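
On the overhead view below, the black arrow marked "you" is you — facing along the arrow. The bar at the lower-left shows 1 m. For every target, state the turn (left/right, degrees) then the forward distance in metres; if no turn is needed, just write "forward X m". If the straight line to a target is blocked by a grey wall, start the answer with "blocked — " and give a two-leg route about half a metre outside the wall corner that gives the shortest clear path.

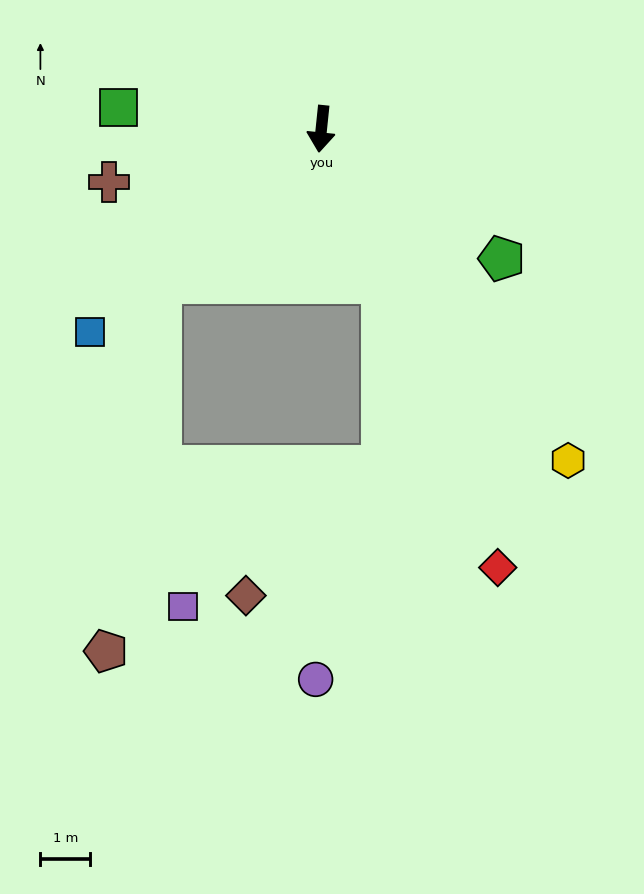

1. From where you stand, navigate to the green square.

turn right 90°, forward 4.1 m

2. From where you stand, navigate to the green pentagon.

turn left 60°, forward 4.5 m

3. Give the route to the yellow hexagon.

turn left 43°, forward 8.3 m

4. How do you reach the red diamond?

turn left 28°, forward 9.5 m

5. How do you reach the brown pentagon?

blocked — turn right 40°, forward 4.5 m, then turn left 38°, forward 7.5 m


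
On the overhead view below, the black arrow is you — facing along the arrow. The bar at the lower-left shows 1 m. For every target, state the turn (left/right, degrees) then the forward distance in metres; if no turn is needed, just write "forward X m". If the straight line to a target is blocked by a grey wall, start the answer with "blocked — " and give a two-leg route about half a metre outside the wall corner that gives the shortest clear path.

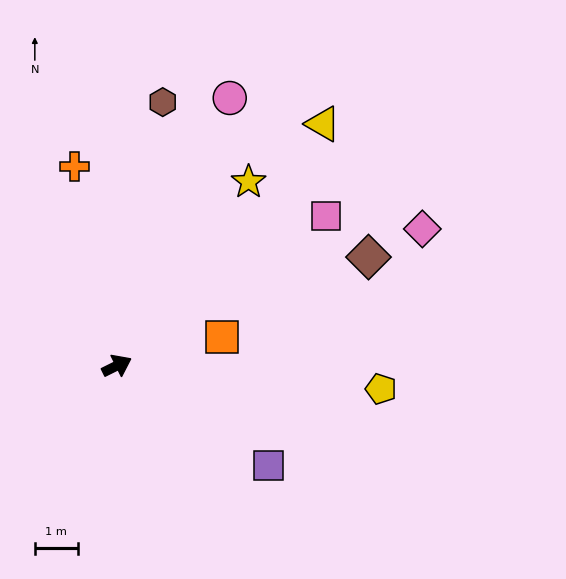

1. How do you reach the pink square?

turn left 9°, forward 6.0 m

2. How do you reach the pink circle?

turn left 41°, forward 6.8 m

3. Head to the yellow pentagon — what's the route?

turn right 31°, forward 6.2 m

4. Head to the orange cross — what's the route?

turn left 76°, forward 4.7 m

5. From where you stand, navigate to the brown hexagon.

turn left 54°, forward 6.2 m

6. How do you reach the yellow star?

turn left 28°, forward 5.3 m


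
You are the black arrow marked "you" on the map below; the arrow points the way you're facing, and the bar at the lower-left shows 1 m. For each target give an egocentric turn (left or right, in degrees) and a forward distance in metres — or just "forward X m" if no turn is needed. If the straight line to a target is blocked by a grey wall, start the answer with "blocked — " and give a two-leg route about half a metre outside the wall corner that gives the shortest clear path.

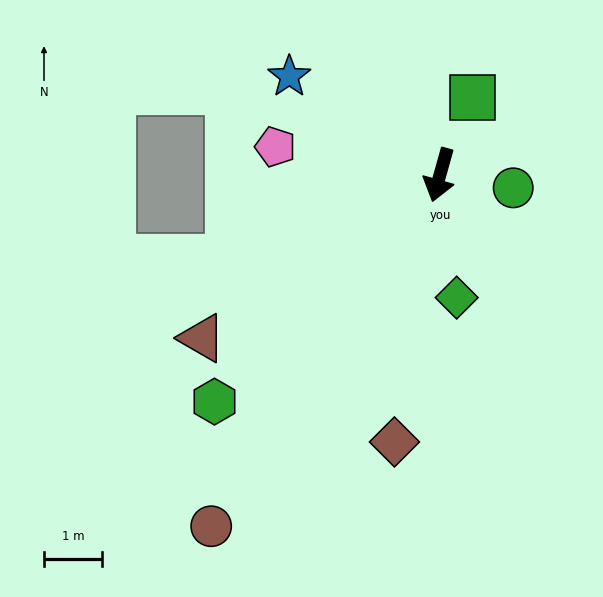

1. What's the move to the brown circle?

turn right 17°, forward 7.2 m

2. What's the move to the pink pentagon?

turn right 84°, forward 2.9 m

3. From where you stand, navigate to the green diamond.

turn left 23°, forward 2.1 m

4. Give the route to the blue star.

turn right 108°, forward 3.1 m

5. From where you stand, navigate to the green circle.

turn left 96°, forward 1.3 m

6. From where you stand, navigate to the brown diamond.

turn left 6°, forward 4.7 m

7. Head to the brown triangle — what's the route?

turn right 40°, forward 5.0 m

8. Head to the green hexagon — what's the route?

turn right 29°, forward 5.5 m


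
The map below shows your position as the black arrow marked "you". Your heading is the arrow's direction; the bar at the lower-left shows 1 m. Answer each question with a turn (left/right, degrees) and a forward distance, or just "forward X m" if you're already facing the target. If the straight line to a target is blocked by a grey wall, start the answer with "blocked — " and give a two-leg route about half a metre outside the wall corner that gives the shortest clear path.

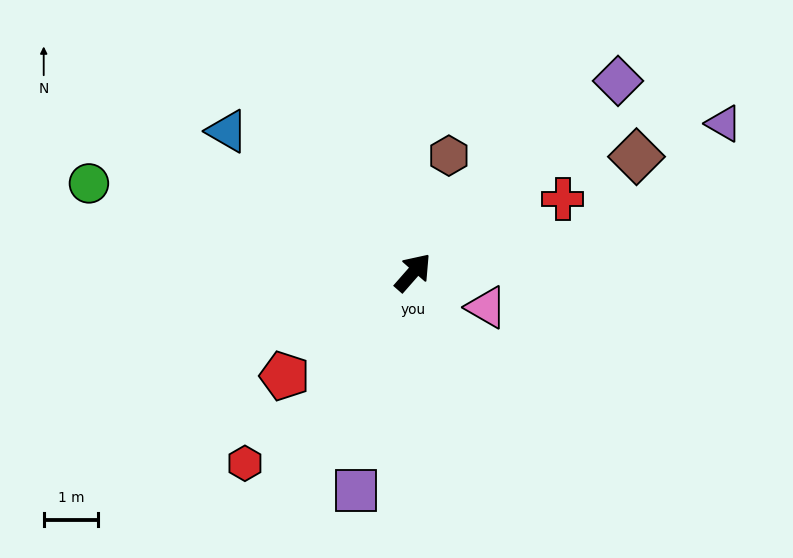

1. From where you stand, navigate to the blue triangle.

turn left 94°, forward 4.3 m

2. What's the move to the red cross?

turn right 23°, forward 3.1 m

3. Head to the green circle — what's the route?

turn left 116°, forward 6.2 m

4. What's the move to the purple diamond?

turn right 6°, forward 5.1 m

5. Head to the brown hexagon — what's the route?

turn left 24°, forward 2.2 m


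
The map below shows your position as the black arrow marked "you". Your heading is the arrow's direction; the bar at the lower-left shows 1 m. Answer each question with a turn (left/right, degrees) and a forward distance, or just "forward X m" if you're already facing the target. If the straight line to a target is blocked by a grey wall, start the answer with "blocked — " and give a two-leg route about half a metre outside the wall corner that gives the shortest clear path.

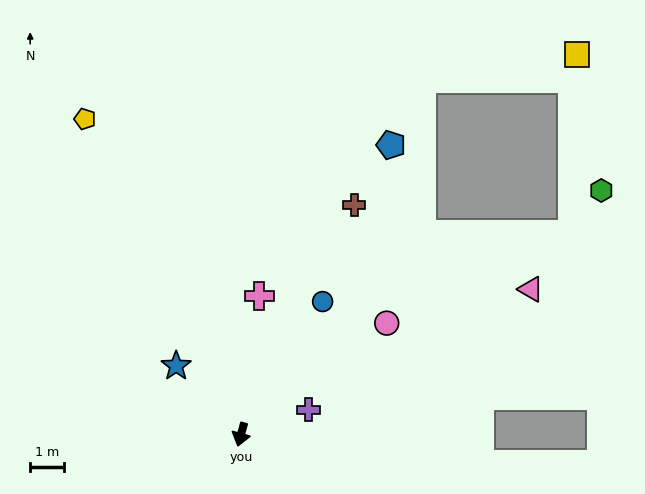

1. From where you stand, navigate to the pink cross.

turn right 172°, forward 4.2 m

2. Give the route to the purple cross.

turn left 125°, forward 2.1 m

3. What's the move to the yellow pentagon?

turn right 138°, forward 10.5 m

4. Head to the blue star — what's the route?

turn right 121°, forward 2.8 m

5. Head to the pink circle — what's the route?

turn left 143°, forward 5.5 m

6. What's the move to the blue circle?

turn left 164°, forward 4.7 m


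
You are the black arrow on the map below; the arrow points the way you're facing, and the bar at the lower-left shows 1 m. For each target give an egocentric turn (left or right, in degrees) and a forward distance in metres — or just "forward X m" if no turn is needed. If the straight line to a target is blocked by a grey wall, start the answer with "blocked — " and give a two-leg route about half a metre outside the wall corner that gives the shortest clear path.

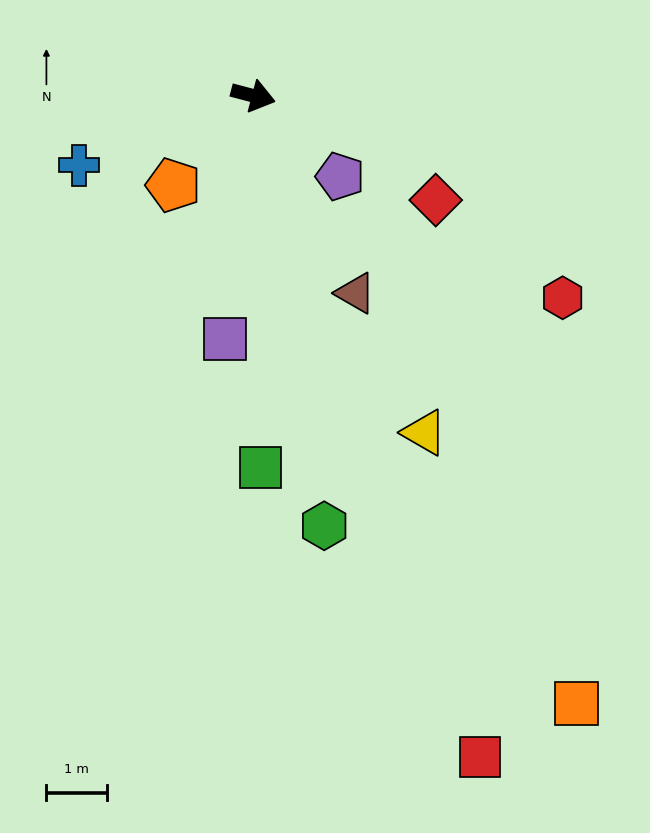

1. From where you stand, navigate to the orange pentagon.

turn right 117°, forward 2.0 m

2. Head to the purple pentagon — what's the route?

turn right 28°, forward 2.0 m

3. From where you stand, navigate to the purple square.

turn right 82°, forward 4.1 m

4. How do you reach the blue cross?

turn right 143°, forward 3.1 m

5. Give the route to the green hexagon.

turn right 66°, forward 7.2 m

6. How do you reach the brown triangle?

turn right 48°, forward 3.7 m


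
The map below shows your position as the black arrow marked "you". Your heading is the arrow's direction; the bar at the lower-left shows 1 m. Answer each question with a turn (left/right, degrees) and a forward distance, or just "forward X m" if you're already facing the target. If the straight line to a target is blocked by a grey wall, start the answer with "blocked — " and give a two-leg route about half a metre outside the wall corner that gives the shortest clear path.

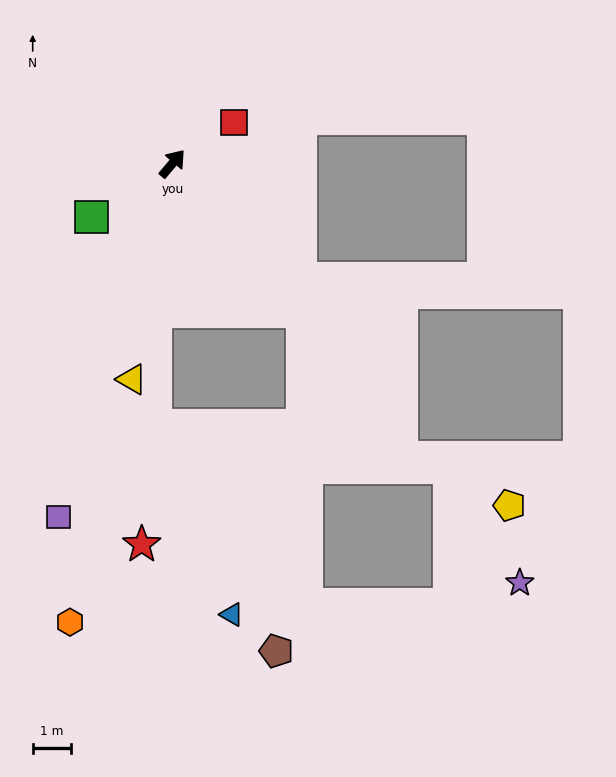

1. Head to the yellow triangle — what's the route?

turn right 150°, forward 5.7 m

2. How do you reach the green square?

turn left 164°, forward 2.5 m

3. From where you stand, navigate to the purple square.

turn right 158°, forward 9.7 m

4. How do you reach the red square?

turn right 16°, forward 1.9 m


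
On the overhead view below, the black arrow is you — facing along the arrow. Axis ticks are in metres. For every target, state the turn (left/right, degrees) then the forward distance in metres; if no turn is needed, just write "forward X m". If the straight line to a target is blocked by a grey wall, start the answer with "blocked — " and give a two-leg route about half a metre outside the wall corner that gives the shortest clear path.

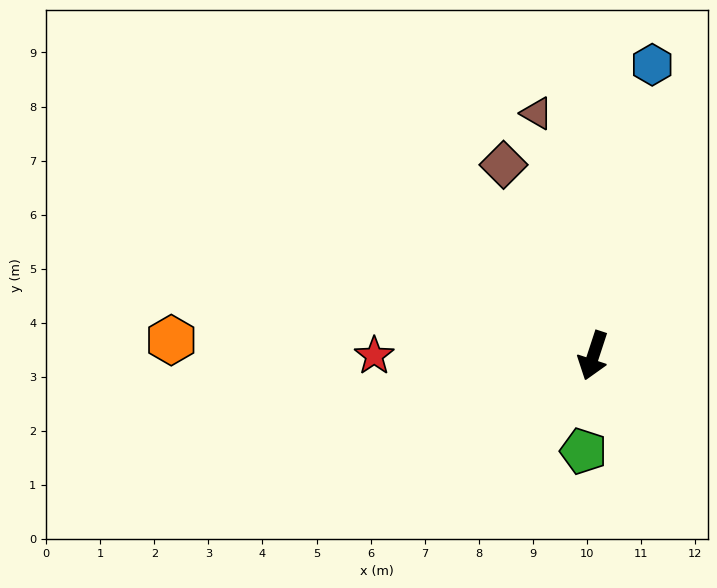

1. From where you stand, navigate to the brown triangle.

turn right 149°, forward 4.6 m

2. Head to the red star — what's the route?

turn right 72°, forward 4.1 m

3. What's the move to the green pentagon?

turn left 12°, forward 1.8 m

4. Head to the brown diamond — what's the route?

turn right 137°, forward 3.9 m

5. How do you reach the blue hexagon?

turn right 173°, forward 5.5 m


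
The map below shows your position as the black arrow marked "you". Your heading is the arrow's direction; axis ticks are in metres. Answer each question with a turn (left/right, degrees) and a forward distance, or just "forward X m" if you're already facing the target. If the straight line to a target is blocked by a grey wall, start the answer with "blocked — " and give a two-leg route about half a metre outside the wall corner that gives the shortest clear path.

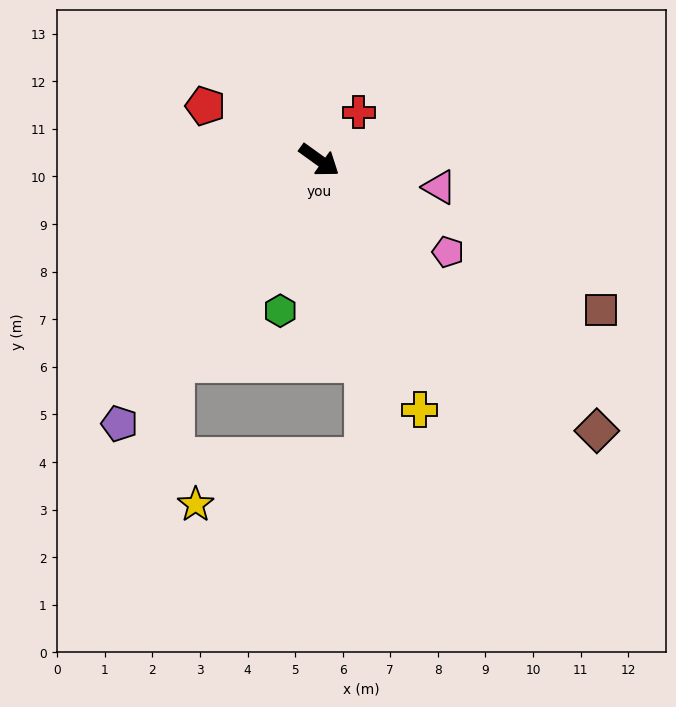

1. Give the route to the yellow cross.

turn right 32°, forward 5.6 m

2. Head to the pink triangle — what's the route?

turn left 23°, forward 2.6 m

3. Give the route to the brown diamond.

turn right 8°, forward 8.1 m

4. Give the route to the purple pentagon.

turn right 91°, forward 6.9 m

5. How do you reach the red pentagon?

turn right 170°, forward 2.7 m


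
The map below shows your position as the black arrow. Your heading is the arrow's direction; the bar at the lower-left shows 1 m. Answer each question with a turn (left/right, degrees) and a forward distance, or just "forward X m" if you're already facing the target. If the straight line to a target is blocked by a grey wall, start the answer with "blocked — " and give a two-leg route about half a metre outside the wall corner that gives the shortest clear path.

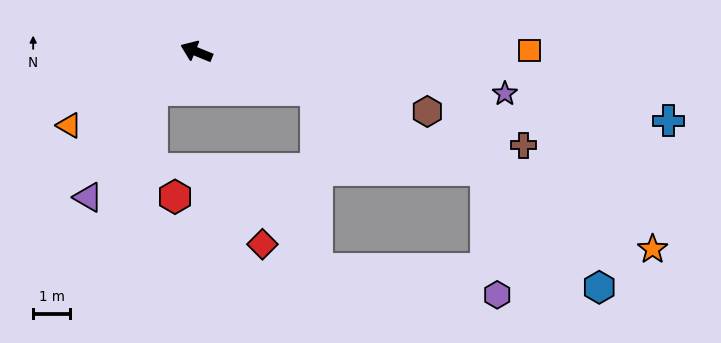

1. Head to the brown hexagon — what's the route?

turn right 172°, forward 6.4 m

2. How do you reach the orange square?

turn right 158°, forward 9.0 m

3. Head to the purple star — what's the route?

turn right 166°, forward 8.4 m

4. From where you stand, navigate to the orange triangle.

turn left 52°, forward 4.0 m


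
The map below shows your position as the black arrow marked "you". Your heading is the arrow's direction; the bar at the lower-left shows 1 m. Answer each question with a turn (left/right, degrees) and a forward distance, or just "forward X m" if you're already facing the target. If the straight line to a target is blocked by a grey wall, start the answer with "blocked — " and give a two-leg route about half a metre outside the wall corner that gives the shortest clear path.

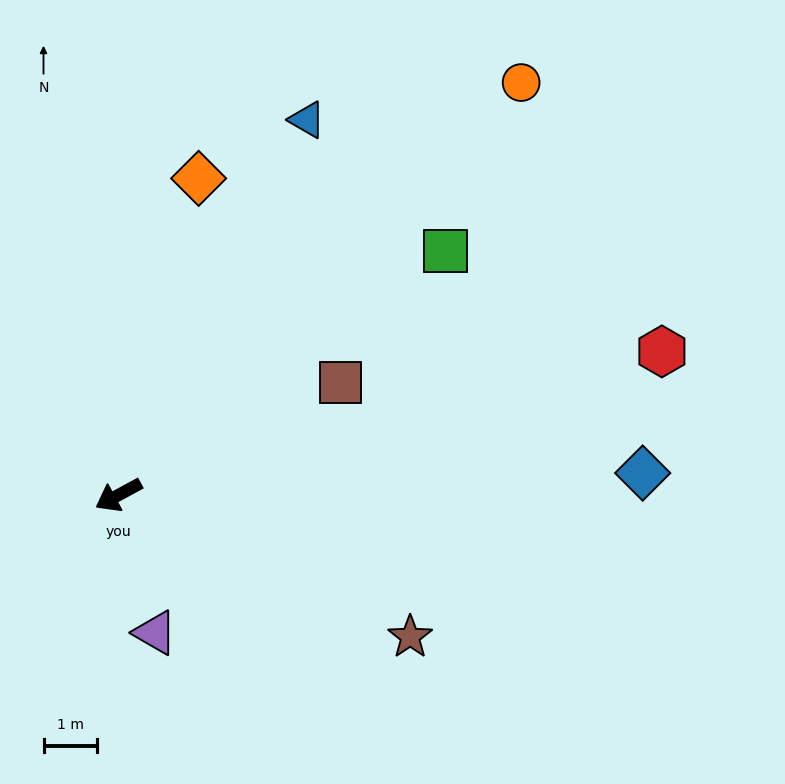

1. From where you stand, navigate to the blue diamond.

turn left 154°, forward 9.7 m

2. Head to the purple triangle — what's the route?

turn left 76°, forward 2.6 m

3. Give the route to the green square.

turn right 172°, forward 7.6 m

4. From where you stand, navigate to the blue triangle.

turn right 145°, forward 7.8 m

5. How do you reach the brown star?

turn left 126°, forward 6.0 m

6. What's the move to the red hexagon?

turn left 166°, forward 10.4 m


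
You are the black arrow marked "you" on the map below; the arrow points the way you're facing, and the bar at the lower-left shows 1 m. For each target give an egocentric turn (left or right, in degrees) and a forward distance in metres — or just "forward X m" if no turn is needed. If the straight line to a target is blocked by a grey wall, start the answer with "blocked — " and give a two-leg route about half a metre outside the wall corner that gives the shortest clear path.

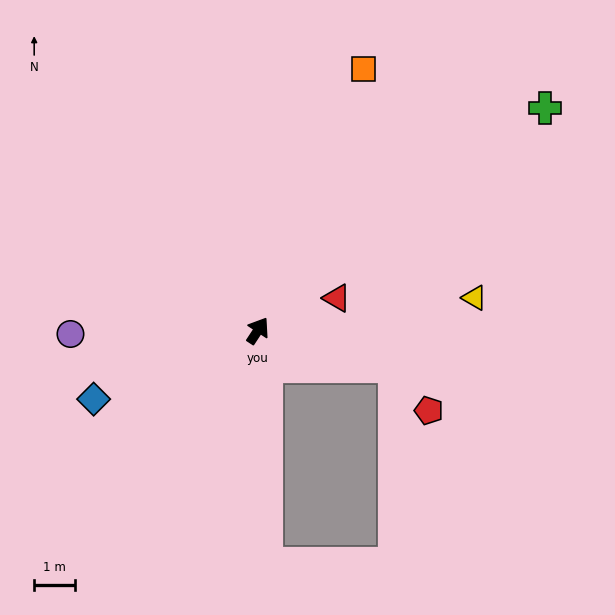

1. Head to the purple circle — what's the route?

turn left 124°, forward 4.6 m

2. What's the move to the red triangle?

turn right 34°, forward 2.1 m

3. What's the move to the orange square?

turn left 11°, forward 6.9 m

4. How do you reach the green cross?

turn right 19°, forward 8.8 m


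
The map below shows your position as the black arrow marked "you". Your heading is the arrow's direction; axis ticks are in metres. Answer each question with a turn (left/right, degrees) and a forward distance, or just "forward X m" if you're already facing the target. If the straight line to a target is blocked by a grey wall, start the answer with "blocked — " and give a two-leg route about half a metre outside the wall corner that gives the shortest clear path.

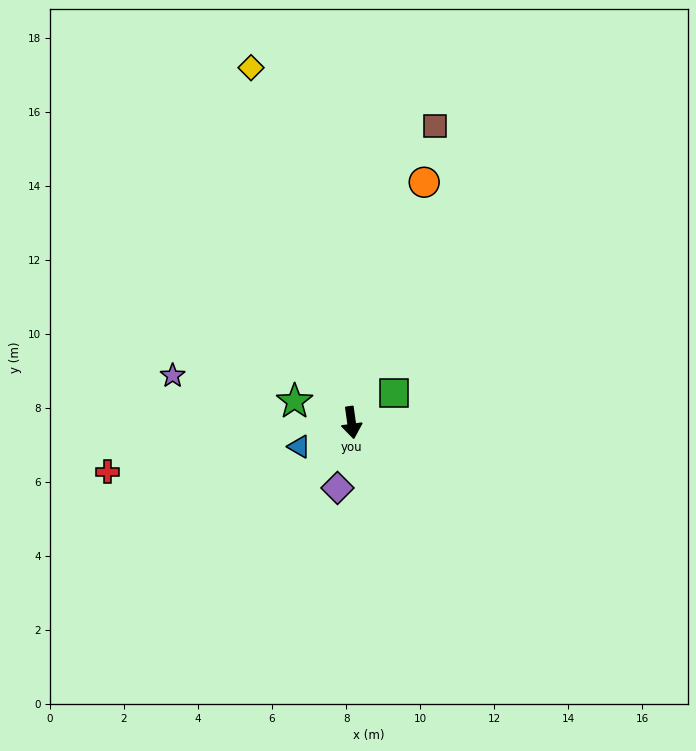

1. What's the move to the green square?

turn left 117°, forward 1.4 m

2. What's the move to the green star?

turn right 118°, forward 1.6 m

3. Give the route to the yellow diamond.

turn right 172°, forward 10.0 m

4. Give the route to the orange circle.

turn left 155°, forward 6.8 m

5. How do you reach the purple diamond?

turn right 20°, forward 1.8 m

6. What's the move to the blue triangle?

turn right 73°, forward 1.6 m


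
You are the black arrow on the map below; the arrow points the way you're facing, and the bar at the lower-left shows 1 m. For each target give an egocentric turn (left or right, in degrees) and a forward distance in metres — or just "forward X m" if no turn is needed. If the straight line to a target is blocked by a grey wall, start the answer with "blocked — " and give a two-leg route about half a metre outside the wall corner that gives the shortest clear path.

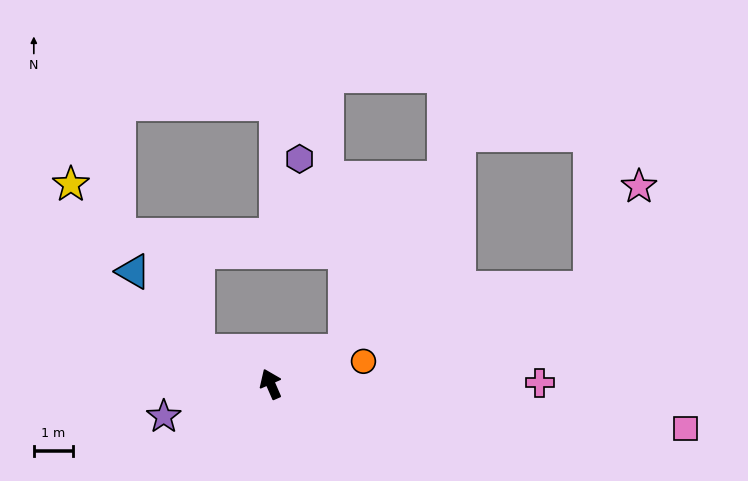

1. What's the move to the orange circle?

turn right 100°, forward 2.4 m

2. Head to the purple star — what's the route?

turn left 83°, forward 2.8 m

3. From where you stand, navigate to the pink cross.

turn right 113°, forward 6.8 m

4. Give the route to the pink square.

turn right 120°, forward 10.6 m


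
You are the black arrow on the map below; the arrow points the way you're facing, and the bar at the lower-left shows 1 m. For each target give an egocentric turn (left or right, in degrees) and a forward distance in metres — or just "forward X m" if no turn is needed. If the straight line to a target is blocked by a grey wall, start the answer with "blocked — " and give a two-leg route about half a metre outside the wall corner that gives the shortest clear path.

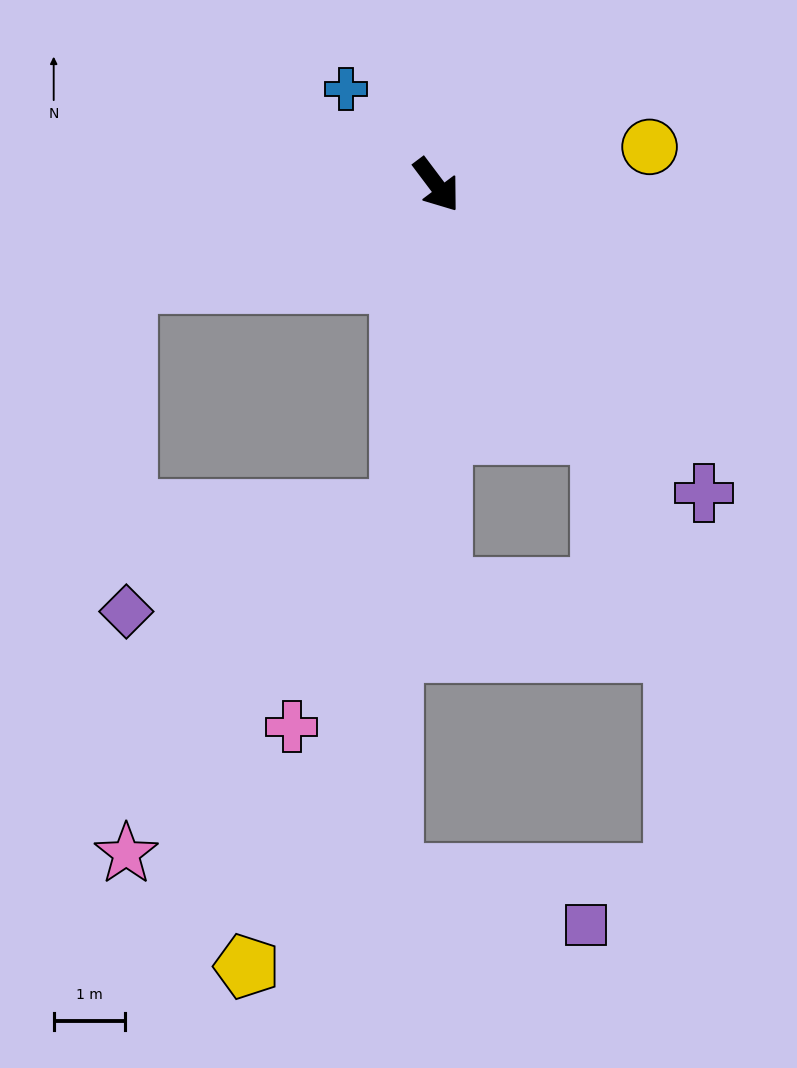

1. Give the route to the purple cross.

turn left 4°, forward 5.8 m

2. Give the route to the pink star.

blocked — turn right 43°, forward 4.6 m, then turn right 32°, forward 6.2 m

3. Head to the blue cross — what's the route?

turn right 174°, forward 1.9 m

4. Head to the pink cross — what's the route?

blocked — turn right 43°, forward 4.6 m, then turn right 20°, forward 3.4 m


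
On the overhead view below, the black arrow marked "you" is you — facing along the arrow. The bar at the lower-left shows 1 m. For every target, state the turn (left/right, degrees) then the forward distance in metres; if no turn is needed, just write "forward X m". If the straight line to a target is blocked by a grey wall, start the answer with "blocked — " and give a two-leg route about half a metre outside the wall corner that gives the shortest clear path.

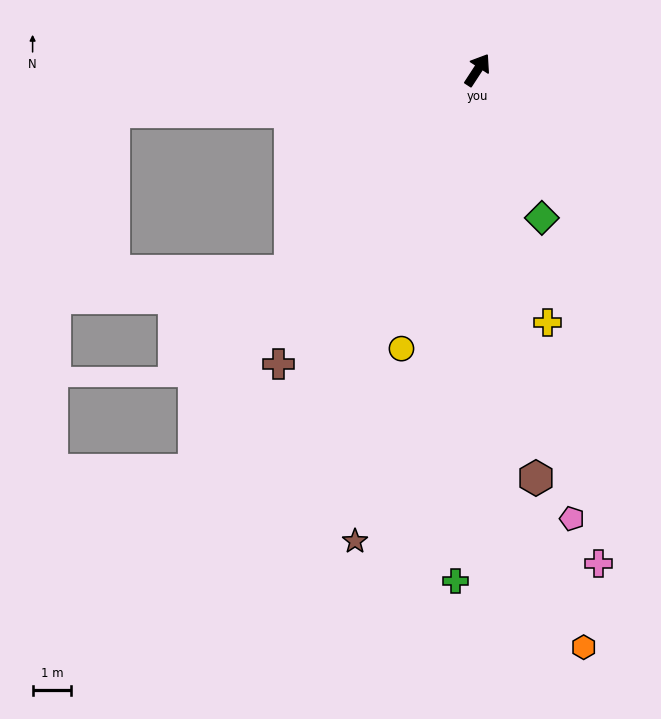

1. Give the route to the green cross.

turn right 149°, forward 13.2 m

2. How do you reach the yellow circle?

turn right 162°, forward 7.4 m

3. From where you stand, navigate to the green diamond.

turn right 123°, forward 4.1 m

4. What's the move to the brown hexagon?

turn right 139°, forward 10.6 m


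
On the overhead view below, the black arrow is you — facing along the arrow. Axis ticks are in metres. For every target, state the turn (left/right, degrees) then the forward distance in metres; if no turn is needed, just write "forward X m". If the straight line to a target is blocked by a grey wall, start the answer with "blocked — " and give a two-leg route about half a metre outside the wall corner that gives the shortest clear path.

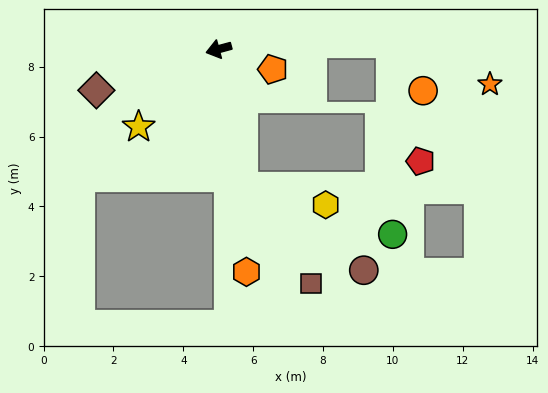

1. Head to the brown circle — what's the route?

blocked — turn left 85°, forward 4.0 m, then turn left 45°, forward 4.2 m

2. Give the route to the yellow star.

turn left 29°, forward 3.2 m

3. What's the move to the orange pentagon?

turn left 144°, forward 1.7 m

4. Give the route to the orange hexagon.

turn left 82°, forward 6.4 m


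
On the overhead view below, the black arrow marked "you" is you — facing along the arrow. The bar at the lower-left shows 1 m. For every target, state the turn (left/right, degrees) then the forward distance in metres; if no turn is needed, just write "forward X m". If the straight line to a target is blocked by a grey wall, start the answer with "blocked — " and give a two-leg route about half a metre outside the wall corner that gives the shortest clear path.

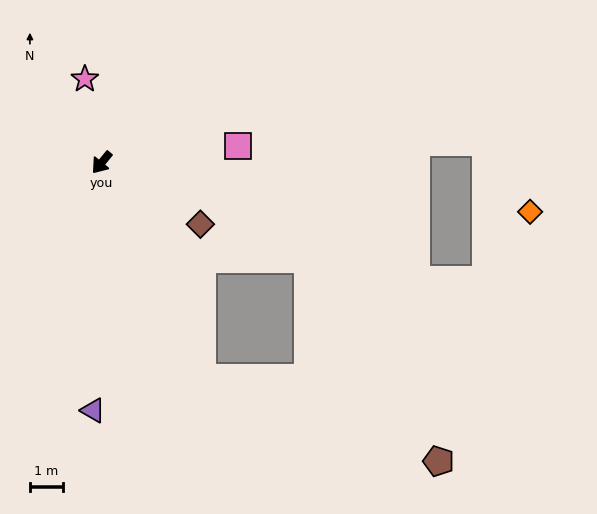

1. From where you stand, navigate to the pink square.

turn left 136°, forward 4.2 m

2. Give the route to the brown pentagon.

blocked — turn left 64°, forward 7.2 m, then turn left 46°, forward 7.6 m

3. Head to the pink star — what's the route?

turn right 129°, forward 2.6 m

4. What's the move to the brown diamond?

turn left 97°, forward 3.5 m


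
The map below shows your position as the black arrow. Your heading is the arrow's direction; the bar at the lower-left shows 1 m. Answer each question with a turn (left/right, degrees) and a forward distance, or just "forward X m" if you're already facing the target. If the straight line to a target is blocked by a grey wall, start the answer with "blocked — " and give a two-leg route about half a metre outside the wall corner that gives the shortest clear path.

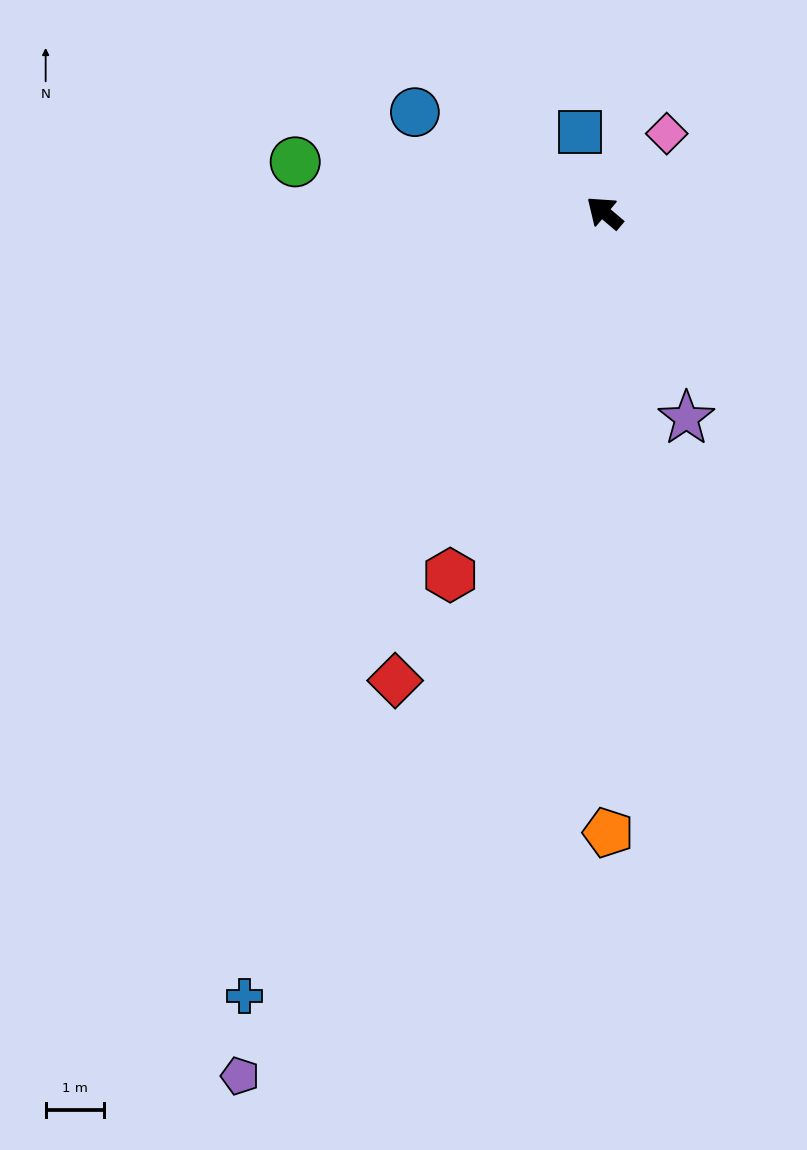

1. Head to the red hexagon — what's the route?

turn left 107°, forward 6.8 m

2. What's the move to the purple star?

turn left 152°, forward 3.8 m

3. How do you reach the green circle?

turn left 31°, forward 5.4 m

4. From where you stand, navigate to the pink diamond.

turn right 88°, forward 1.7 m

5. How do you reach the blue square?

turn right 33°, forward 1.4 m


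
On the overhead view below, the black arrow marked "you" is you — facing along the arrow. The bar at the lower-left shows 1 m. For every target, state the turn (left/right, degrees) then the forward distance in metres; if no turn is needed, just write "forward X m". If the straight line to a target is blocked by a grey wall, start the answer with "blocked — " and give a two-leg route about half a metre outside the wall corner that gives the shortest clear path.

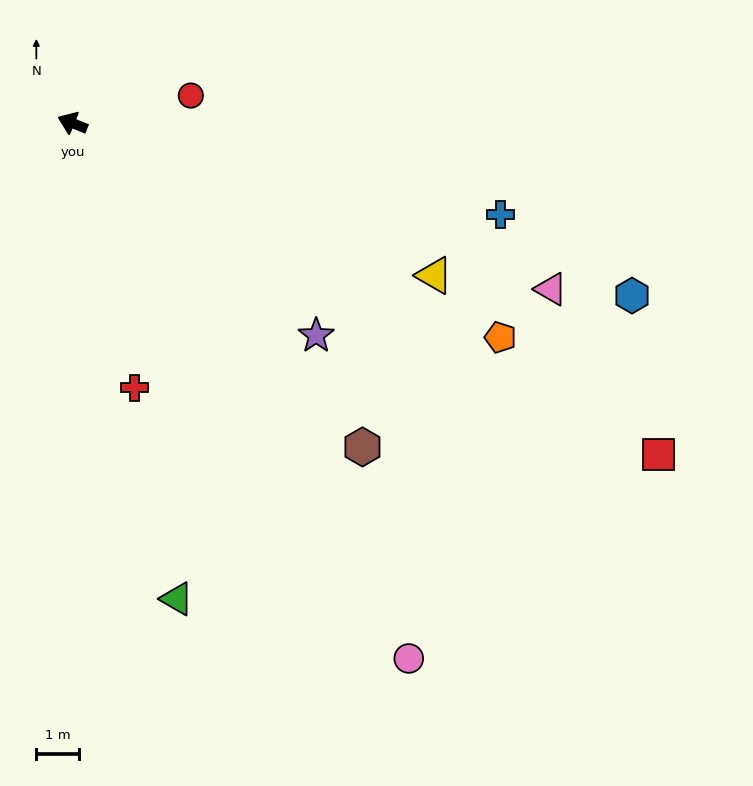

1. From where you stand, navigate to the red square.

turn left 173°, forward 15.7 m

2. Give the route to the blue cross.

turn right 170°, forward 10.2 m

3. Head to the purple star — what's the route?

turn left 161°, forward 7.5 m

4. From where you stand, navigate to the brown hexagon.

turn left 154°, forward 10.1 m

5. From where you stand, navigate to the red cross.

turn left 125°, forward 6.3 m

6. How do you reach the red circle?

turn right 145°, forward 2.8 m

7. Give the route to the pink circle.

turn left 144°, forward 14.7 m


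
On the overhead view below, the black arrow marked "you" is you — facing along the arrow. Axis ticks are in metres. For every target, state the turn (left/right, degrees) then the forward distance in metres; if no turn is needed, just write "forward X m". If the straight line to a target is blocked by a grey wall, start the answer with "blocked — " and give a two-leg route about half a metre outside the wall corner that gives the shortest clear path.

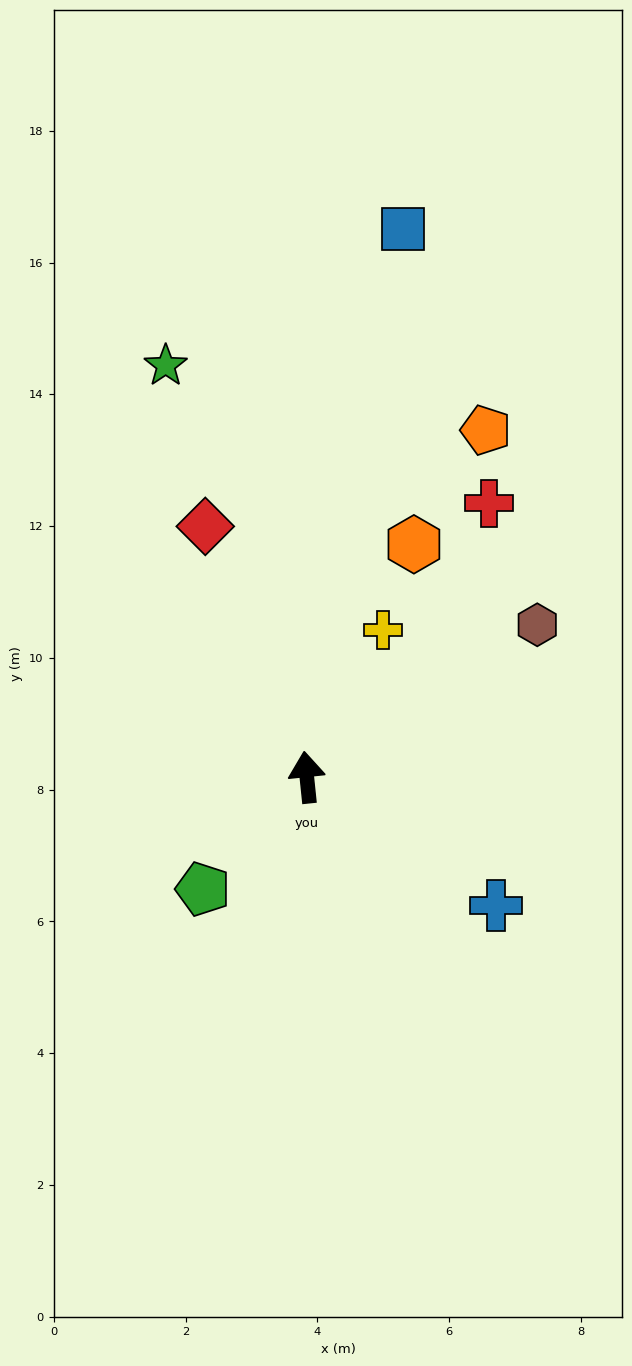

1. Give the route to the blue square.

turn right 16°, forward 8.4 m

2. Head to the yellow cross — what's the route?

turn right 33°, forward 2.5 m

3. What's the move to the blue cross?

turn right 130°, forward 3.5 m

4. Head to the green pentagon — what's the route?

turn left 131°, forward 2.3 m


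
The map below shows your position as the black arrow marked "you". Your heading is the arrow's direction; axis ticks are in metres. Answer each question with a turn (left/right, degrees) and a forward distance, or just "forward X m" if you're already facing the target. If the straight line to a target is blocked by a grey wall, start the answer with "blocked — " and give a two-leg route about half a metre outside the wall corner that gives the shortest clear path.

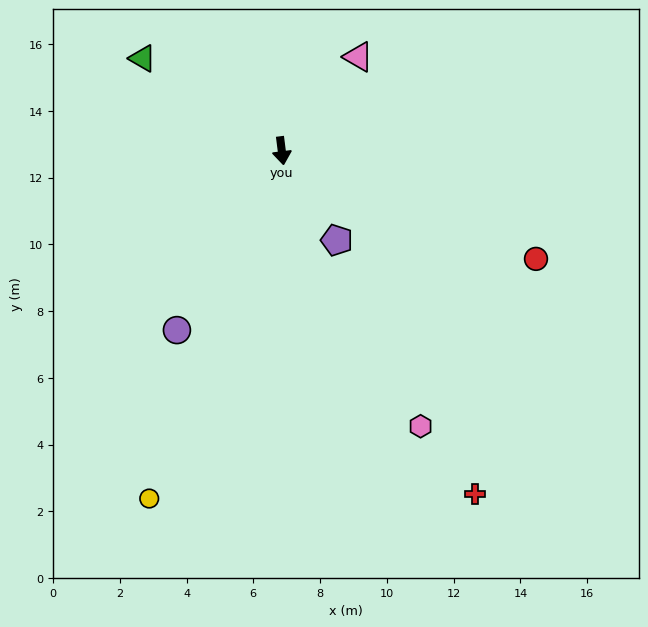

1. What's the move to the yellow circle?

turn right 28°, forward 11.1 m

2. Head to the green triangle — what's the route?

turn right 131°, forward 5.0 m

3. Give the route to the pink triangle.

turn left 134°, forward 3.6 m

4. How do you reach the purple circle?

turn right 37°, forward 6.2 m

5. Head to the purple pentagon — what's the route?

turn left 24°, forward 3.1 m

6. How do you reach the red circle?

turn left 60°, forward 8.3 m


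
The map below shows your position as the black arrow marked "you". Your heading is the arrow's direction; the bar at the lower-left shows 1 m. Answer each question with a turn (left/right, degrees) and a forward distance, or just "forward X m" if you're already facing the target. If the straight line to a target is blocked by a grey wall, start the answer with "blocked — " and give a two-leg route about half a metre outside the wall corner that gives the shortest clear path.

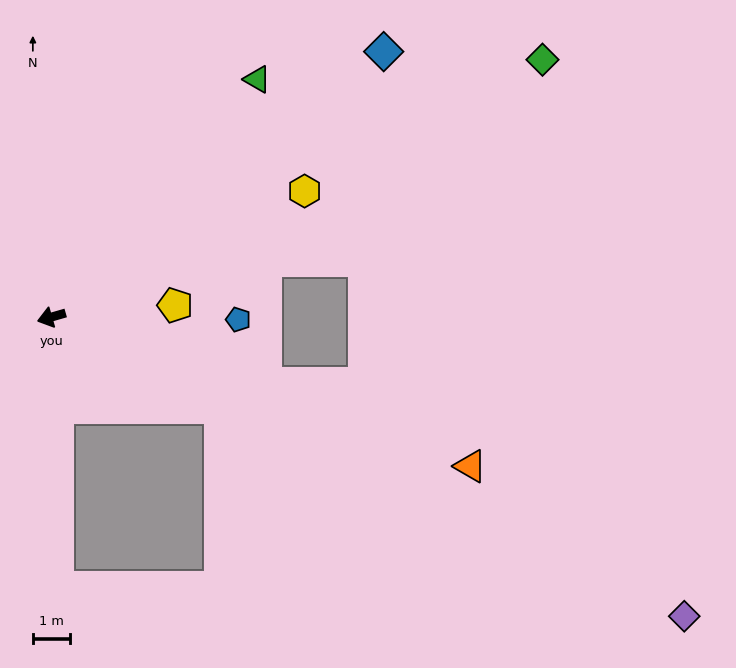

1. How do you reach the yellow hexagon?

turn right 170°, forward 7.5 m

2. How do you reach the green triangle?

turn right 147°, forward 8.4 m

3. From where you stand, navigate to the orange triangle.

turn left 144°, forward 11.8 m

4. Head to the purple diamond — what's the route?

turn left 139°, forward 18.6 m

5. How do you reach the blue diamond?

turn right 157°, forward 11.3 m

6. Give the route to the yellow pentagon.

turn left 169°, forward 3.3 m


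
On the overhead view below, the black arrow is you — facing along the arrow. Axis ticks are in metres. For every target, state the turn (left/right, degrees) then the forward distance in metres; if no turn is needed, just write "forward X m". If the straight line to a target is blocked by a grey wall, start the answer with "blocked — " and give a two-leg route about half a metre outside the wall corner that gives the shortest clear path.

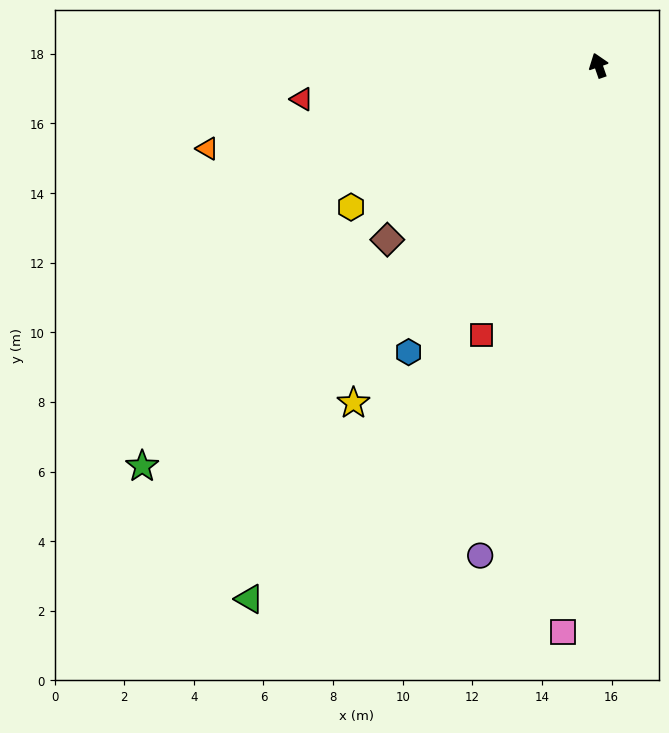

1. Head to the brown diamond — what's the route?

turn left 110°, forward 7.9 m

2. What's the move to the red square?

turn left 137°, forward 8.4 m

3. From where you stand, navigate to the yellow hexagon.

turn left 101°, forward 8.2 m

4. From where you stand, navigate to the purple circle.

turn left 147°, forward 14.5 m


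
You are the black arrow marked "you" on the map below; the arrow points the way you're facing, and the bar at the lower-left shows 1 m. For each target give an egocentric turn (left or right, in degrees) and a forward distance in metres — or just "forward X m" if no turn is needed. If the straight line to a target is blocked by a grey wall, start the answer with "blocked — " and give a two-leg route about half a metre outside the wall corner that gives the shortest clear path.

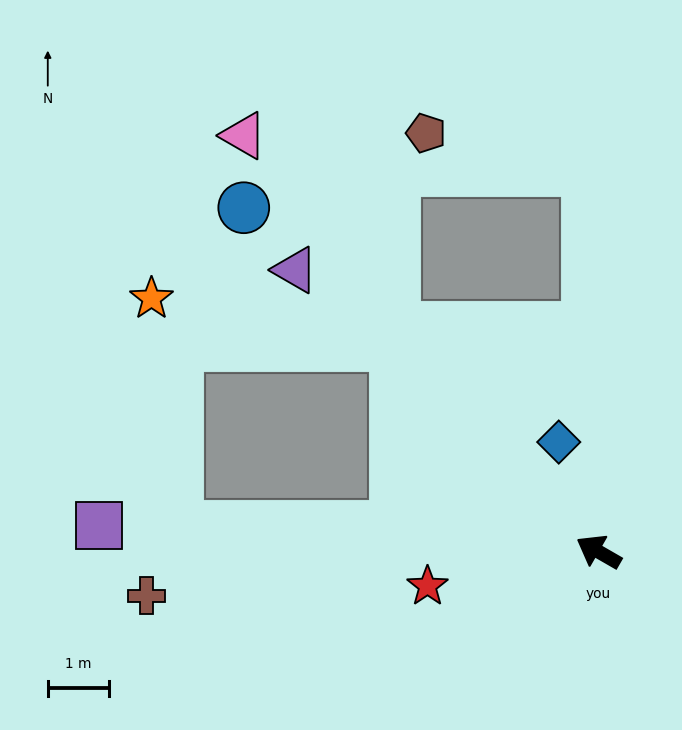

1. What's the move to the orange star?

blocked — turn right 16°, forward 4.7 m, then turn left 35°, forward 4.0 m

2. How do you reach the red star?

turn left 41°, forward 2.8 m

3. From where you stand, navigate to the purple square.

turn left 27°, forward 8.1 m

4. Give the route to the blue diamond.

turn right 40°, forward 1.9 m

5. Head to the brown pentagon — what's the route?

blocked — turn right 58°, forward 6.2 m, then turn left 75°, forward 2.7 m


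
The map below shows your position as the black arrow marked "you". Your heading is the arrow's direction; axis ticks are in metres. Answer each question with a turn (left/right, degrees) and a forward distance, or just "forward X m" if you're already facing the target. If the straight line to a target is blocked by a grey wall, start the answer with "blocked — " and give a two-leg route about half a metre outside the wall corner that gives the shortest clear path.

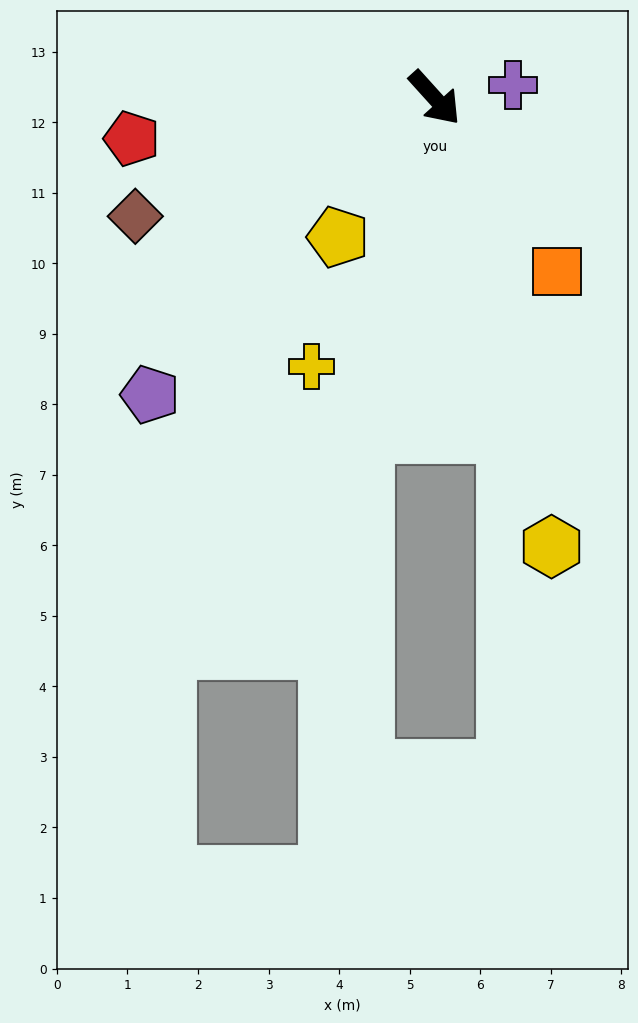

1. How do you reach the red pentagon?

turn right 124°, forward 4.3 m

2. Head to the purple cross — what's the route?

turn left 57°, forward 1.1 m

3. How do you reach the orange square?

turn right 7°, forward 3.0 m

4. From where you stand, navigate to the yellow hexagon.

turn right 28°, forward 6.6 m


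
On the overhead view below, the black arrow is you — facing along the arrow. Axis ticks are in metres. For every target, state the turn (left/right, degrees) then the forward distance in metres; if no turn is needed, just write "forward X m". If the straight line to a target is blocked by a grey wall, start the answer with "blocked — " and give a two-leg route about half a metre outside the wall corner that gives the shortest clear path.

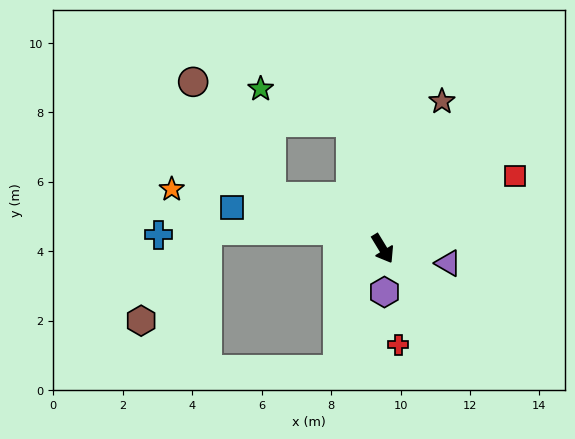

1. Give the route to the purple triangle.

turn left 46°, forward 1.9 m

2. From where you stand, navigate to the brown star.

turn left 127°, forward 4.6 m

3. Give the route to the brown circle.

blocked — turn right 146°, forward 3.5 m, then turn right 31°, forward 4.0 m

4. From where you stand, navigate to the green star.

blocked — turn left 163°, forward 3.8 m, then turn left 56°, forward 2.8 m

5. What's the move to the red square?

turn left 87°, forward 4.3 m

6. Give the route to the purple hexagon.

turn right 29°, forward 1.3 m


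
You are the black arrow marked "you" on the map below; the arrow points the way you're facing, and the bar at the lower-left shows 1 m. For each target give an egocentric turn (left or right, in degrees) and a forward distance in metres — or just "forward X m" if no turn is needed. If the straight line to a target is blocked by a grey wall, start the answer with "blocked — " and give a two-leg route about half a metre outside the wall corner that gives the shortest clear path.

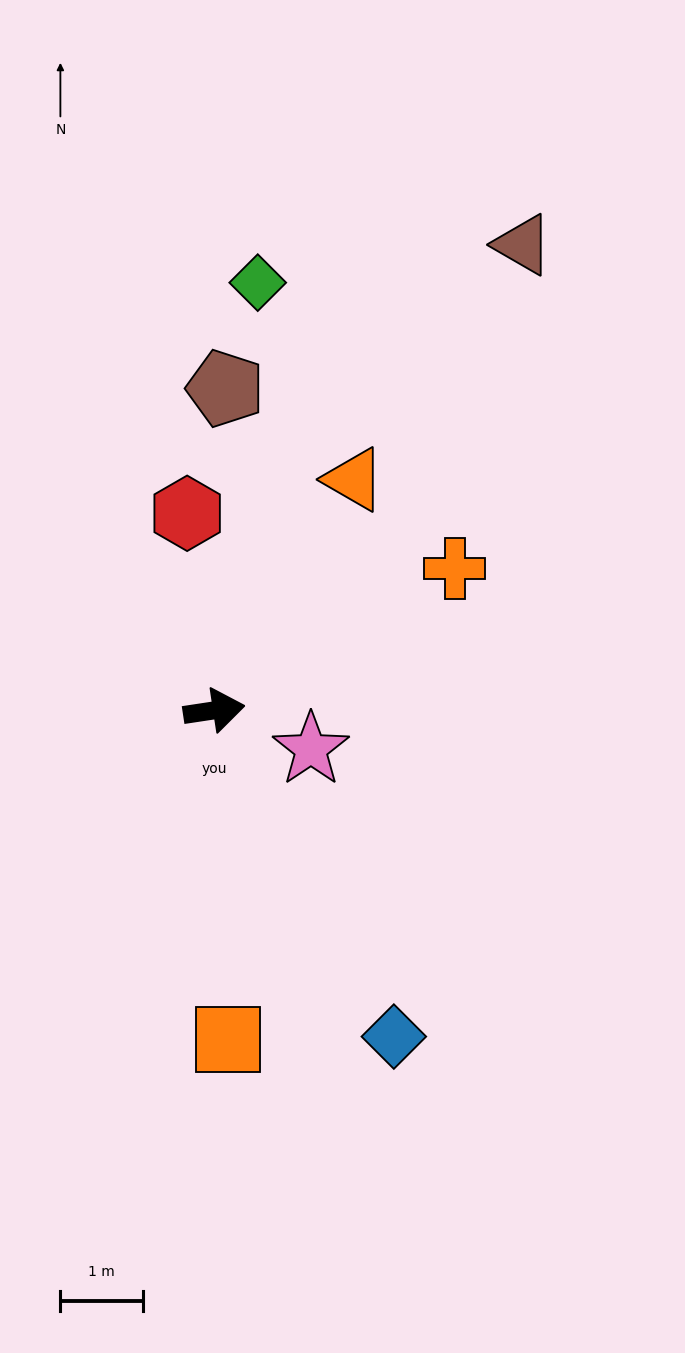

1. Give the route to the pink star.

turn right 30°, forward 1.3 m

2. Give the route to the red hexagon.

turn left 89°, forward 2.4 m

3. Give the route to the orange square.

turn right 96°, forward 4.0 m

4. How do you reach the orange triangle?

turn left 50°, forward 3.3 m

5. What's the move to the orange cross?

turn left 22°, forward 3.4 m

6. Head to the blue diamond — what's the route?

turn right 70°, forward 4.5 m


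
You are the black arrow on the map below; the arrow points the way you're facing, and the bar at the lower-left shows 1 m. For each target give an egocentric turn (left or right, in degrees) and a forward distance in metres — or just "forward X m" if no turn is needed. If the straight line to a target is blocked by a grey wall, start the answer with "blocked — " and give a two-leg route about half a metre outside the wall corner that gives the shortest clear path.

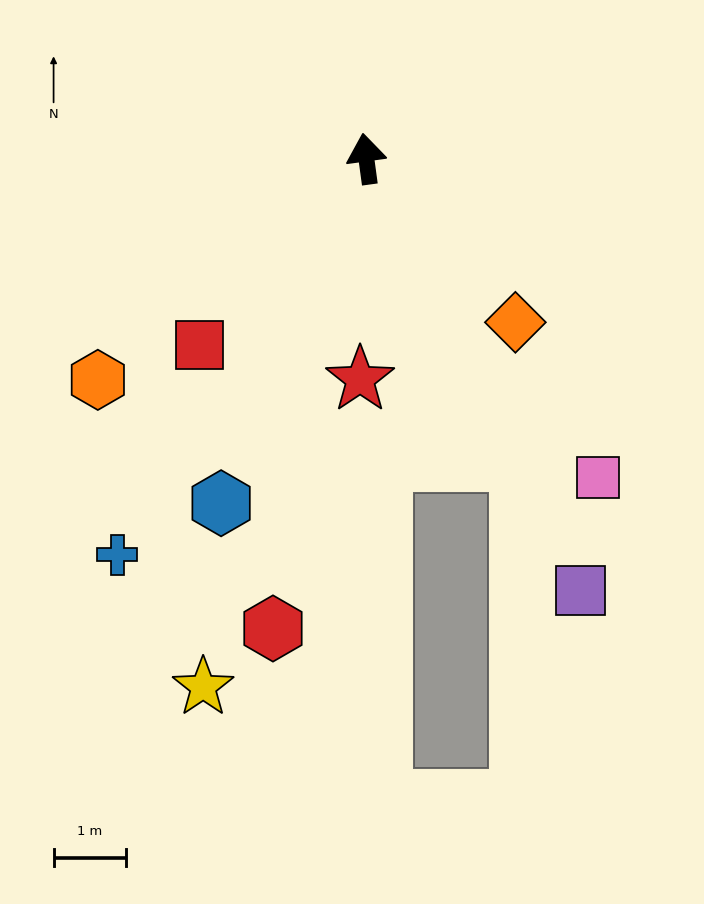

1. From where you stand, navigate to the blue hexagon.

turn left 149°, forward 5.2 m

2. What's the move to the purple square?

turn right 161°, forward 6.7 m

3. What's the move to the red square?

turn left 130°, forward 3.5 m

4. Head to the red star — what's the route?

turn left 171°, forward 3.1 m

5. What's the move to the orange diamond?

turn right 145°, forward 3.1 m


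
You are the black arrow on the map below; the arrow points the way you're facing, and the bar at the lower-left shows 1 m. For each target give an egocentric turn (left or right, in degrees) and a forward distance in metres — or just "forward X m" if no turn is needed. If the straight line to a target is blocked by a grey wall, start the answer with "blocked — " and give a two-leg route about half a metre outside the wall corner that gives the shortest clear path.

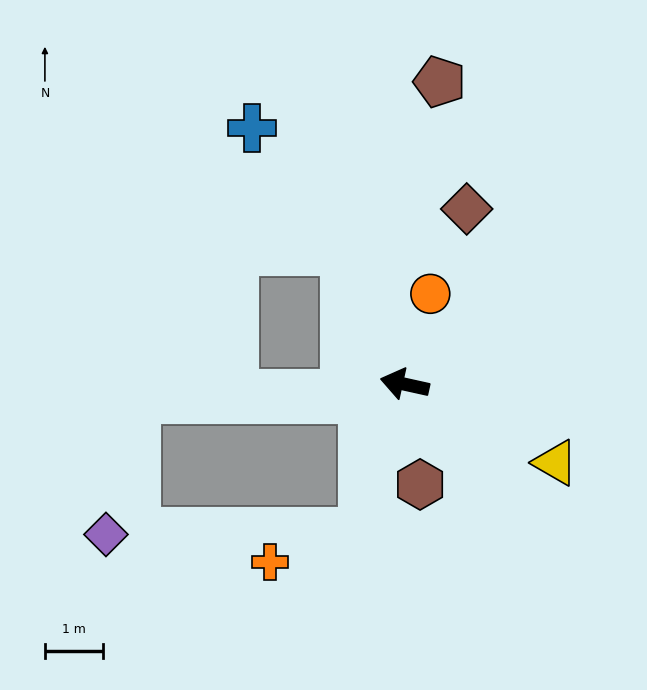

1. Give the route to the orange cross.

blocked — turn left 87°, forward 2.6 m, then turn right 57°, forward 1.7 m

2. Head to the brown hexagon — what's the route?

turn left 111°, forward 1.7 m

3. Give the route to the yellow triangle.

turn left 165°, forward 2.9 m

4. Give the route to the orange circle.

turn right 93°, forward 1.6 m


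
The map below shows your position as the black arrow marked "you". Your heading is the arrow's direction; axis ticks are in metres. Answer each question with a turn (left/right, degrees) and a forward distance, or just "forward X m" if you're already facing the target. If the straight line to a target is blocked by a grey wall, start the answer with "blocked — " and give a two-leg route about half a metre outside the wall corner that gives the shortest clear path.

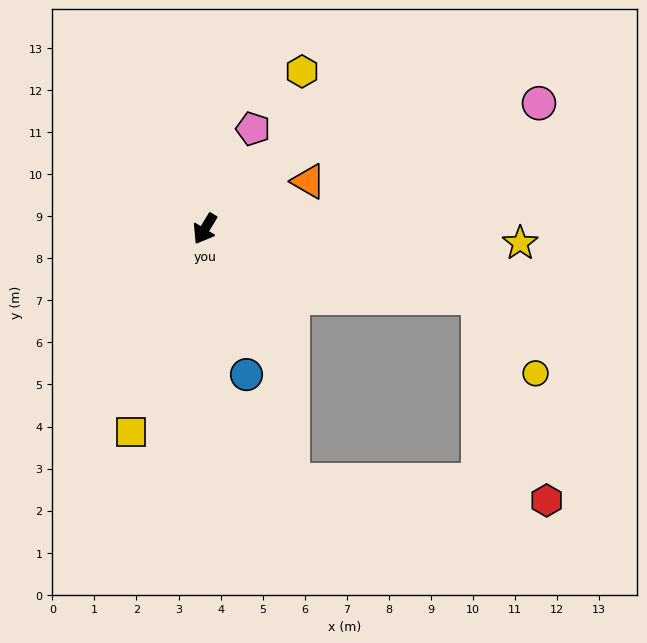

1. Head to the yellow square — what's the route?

turn left 11°, forward 5.1 m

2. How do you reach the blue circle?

turn left 47°, forward 3.6 m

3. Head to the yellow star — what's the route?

turn left 119°, forward 7.5 m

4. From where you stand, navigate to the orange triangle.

turn left 146°, forward 2.7 m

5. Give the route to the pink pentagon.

turn right 174°, forward 2.6 m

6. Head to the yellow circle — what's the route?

blocked — turn left 107°, forward 6.7 m, then turn right 39°, forward 2.3 m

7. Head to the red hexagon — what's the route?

blocked — turn left 107°, forward 6.7 m, then turn right 57°, forward 5.1 m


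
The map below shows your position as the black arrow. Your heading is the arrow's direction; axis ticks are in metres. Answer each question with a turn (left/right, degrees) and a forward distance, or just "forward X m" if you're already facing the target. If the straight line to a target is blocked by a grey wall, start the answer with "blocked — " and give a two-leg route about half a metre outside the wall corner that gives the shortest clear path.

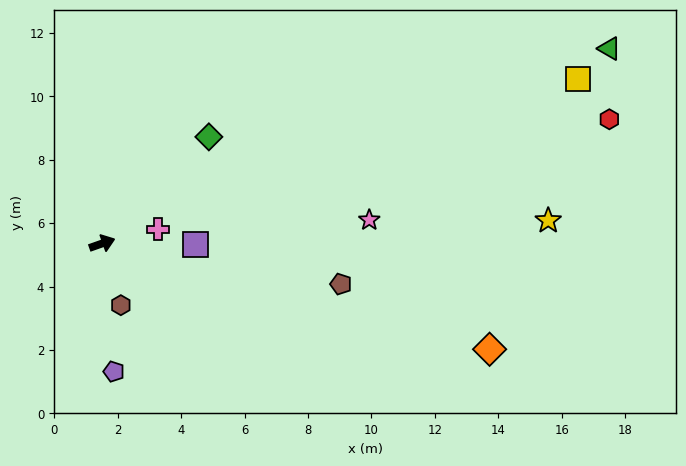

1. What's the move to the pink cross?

turn right 5°, forward 1.8 m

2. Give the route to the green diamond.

turn left 26°, forward 4.8 m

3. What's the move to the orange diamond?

turn right 35°, forward 12.7 m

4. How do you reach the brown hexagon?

turn right 93°, forward 2.0 m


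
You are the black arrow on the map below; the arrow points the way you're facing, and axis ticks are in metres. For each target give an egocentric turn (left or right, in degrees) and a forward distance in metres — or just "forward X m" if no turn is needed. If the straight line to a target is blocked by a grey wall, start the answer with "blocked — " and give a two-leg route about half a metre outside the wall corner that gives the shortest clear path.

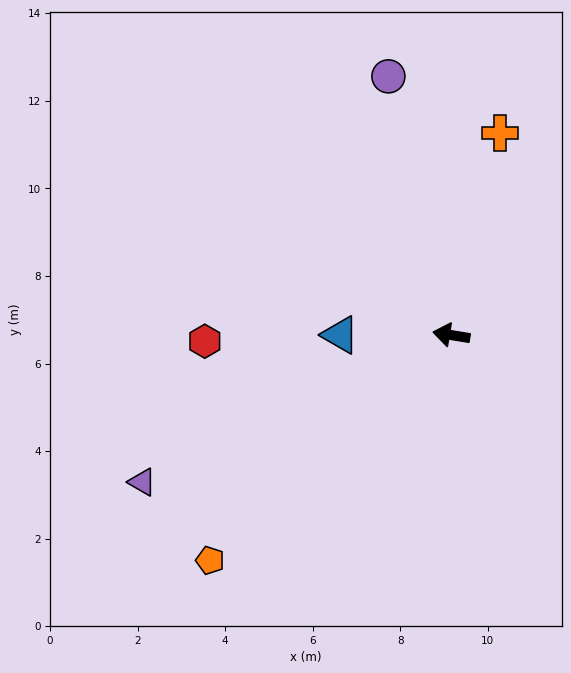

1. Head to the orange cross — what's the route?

turn right 94°, forward 4.7 m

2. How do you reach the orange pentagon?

turn left 52°, forward 7.5 m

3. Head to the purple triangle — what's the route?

turn left 35°, forward 7.8 m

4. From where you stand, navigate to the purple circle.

turn right 67°, forward 6.1 m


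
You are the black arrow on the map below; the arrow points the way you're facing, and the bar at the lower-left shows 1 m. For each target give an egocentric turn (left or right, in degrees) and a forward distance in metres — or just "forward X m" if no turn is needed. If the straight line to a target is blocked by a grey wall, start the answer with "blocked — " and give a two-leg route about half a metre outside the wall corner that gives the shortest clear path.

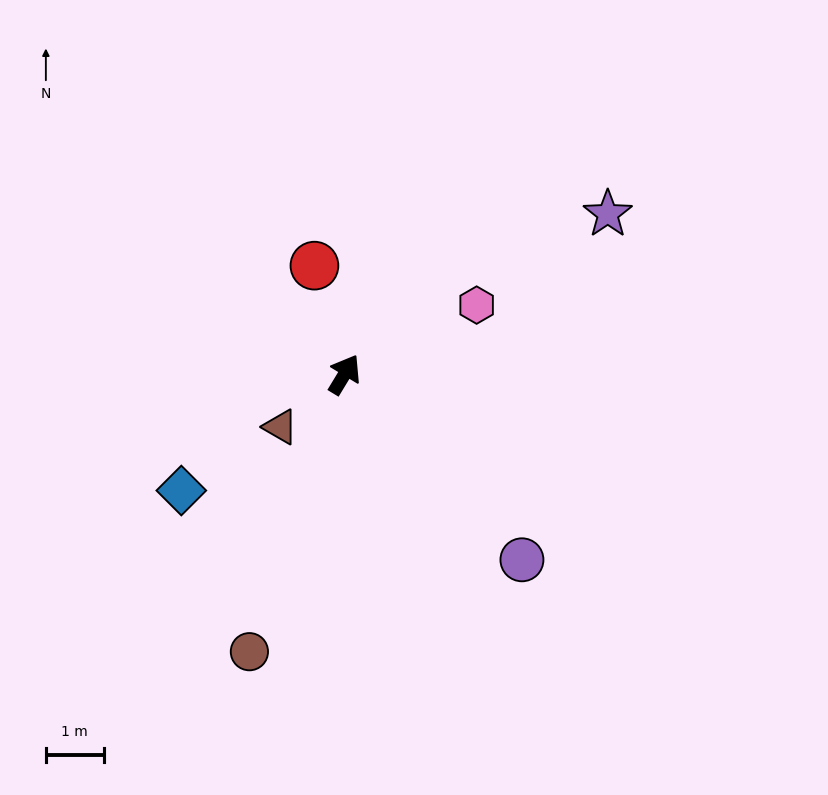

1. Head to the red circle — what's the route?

turn left 47°, forward 1.9 m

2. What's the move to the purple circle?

turn right 105°, forward 4.4 m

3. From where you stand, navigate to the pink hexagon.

turn right 31°, forward 2.6 m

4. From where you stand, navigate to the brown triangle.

turn left 161°, forward 1.4 m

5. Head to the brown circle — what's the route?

turn right 168°, forward 5.1 m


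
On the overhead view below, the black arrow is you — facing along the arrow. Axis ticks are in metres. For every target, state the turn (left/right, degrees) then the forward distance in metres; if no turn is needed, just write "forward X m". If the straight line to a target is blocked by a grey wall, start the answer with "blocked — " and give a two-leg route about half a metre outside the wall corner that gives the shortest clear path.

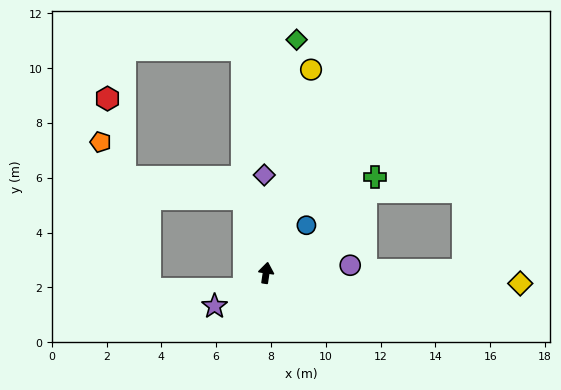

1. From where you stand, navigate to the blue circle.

turn right 32°, forward 2.3 m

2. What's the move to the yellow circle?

turn right 4°, forward 7.6 m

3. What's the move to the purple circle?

turn right 76°, forward 3.1 m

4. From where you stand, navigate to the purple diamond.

turn left 10°, forward 3.6 m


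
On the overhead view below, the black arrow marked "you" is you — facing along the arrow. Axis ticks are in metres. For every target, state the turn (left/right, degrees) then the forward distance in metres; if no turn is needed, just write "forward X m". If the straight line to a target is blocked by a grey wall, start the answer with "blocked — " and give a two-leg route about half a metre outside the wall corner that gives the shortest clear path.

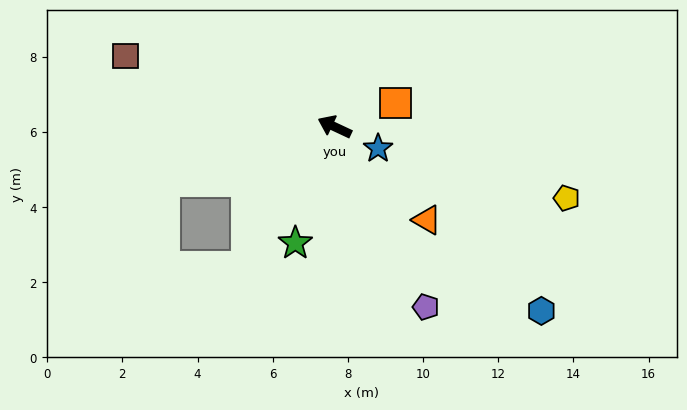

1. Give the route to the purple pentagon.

turn left 142°, forward 5.4 m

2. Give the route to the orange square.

turn right 134°, forward 1.7 m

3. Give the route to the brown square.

turn left 6°, forward 5.9 m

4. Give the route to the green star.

turn left 96°, forward 3.3 m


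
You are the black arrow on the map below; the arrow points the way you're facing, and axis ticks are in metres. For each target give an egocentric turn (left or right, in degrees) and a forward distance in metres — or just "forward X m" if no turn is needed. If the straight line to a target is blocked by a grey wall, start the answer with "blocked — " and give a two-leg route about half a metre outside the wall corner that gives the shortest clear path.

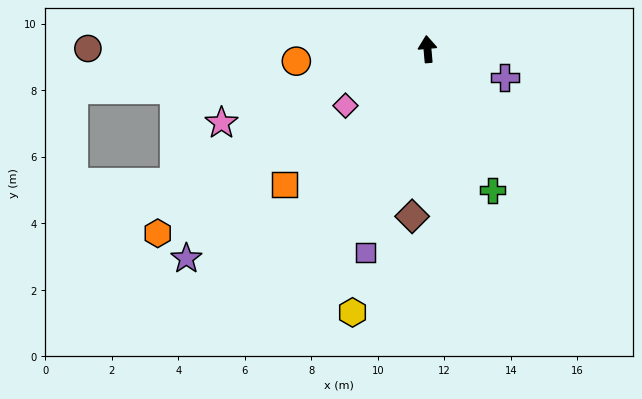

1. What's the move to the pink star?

turn left 105°, forward 6.6 m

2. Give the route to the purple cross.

turn right 115°, forward 2.5 m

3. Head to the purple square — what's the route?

turn left 158°, forward 6.4 m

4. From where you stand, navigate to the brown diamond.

turn left 170°, forward 5.0 m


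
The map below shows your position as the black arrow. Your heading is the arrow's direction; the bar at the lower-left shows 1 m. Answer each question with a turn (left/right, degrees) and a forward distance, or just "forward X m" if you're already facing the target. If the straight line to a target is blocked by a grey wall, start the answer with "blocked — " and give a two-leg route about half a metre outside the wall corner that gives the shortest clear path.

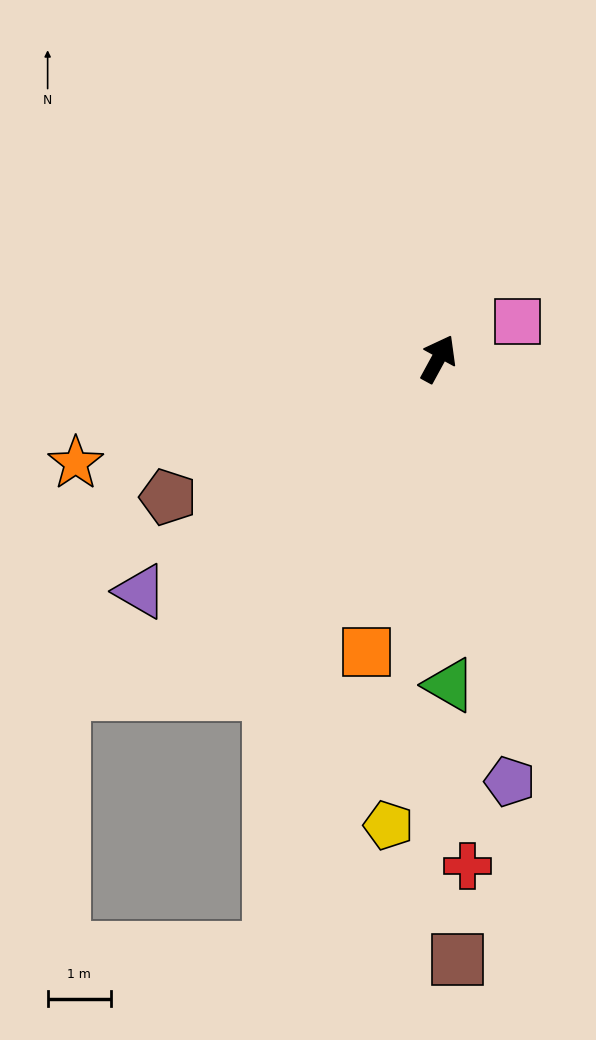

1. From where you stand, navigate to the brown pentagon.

turn left 146°, forward 4.8 m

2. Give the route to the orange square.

turn right 165°, forward 4.8 m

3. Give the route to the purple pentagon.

turn right 142°, forward 6.8 m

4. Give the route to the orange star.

turn left 135°, forward 6.0 m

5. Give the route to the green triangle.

turn right 149°, forward 5.2 m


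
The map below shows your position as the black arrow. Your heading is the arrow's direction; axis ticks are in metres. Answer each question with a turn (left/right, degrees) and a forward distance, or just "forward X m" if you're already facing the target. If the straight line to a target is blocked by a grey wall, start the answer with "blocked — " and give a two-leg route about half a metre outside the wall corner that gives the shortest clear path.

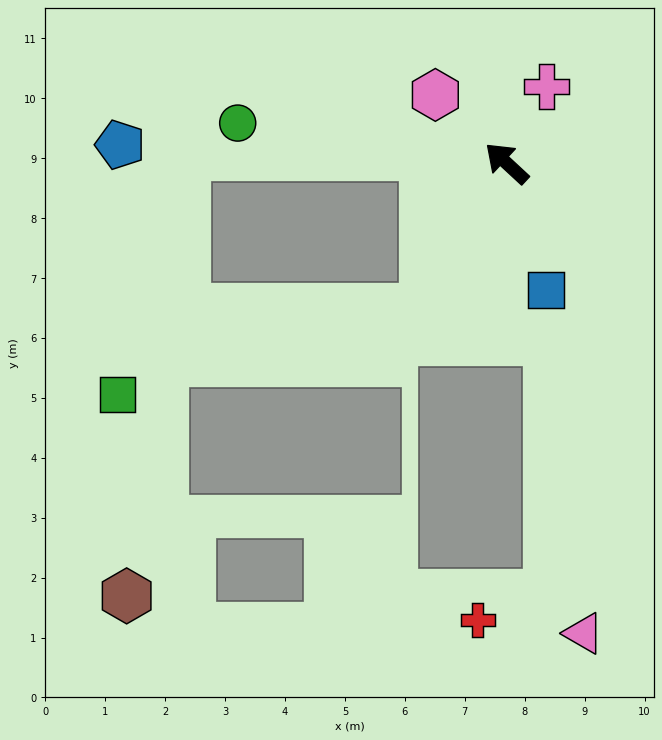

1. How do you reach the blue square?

turn left 150°, forward 2.2 m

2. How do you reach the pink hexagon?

forward 1.6 m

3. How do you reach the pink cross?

turn right 75°, forward 1.4 m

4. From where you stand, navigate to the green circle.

turn left 34°, forward 4.5 m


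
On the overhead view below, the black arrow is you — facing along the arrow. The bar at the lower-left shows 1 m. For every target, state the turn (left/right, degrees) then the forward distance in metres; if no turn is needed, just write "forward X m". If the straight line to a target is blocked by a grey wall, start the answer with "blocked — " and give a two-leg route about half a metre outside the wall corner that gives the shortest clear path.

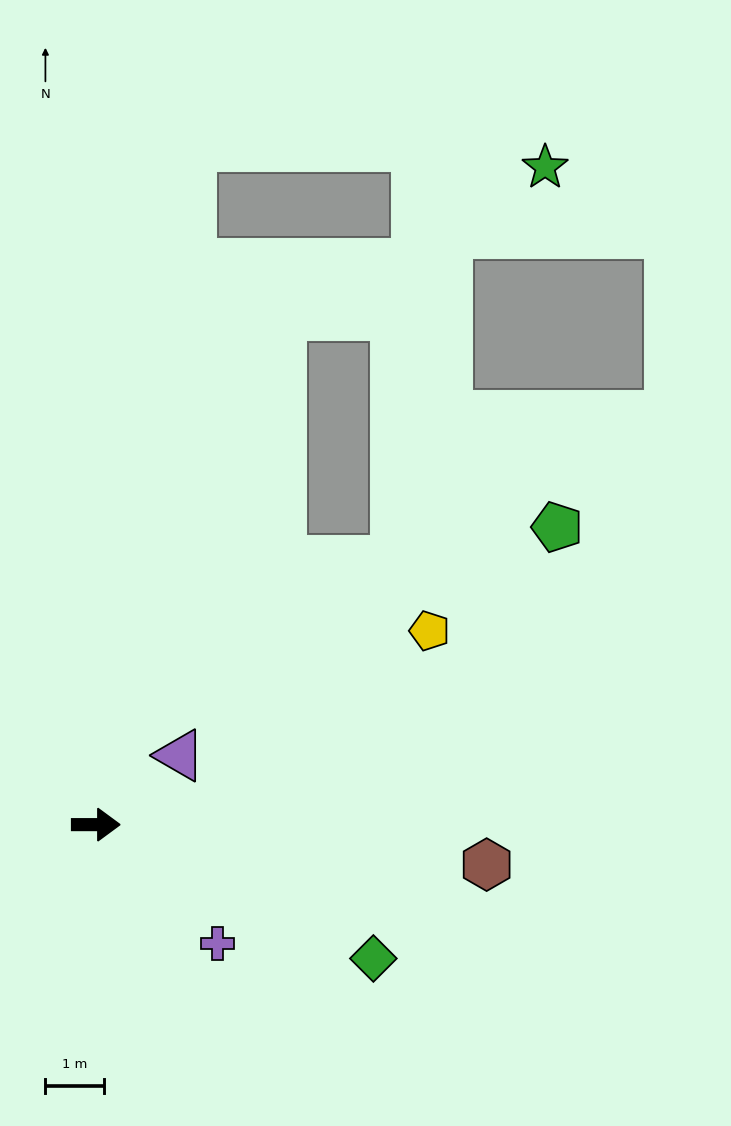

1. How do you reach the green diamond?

turn right 26°, forward 5.3 m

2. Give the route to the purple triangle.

turn left 39°, forward 1.9 m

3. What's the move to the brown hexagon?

turn right 6°, forward 6.7 m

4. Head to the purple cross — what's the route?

turn right 44°, forward 2.9 m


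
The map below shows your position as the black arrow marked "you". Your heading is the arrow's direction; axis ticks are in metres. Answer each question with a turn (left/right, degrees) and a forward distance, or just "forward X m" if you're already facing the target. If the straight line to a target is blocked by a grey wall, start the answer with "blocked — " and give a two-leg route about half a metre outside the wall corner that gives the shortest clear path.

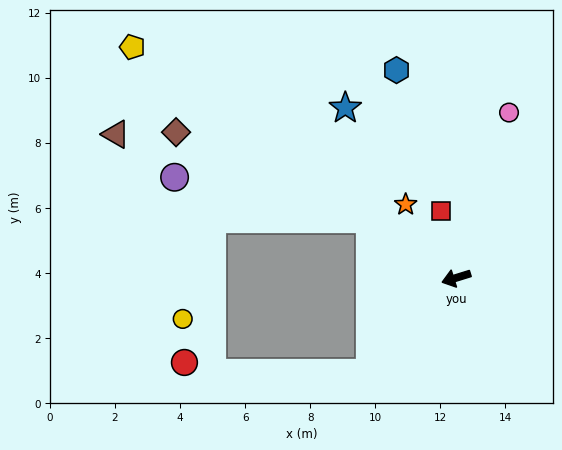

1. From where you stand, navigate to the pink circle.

turn right 125°, forward 5.3 m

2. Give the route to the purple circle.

blocked — turn right 51°, forward 3.2 m, then turn left 22°, forward 6.1 m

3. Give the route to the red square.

turn right 95°, forward 2.1 m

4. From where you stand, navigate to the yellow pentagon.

turn right 53°, forward 12.2 m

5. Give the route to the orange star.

turn right 73°, forward 2.7 m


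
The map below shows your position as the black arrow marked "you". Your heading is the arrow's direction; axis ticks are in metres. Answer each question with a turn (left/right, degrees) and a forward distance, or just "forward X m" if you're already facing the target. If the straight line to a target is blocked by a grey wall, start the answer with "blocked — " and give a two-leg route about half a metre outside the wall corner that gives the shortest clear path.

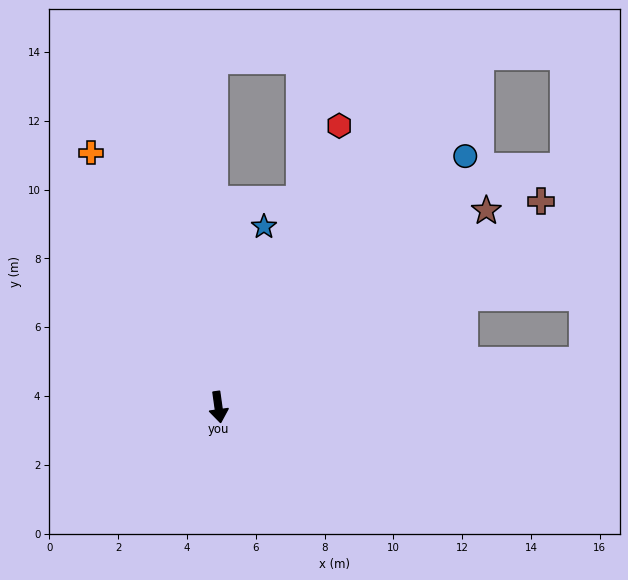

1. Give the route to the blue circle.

turn left 127°, forward 10.2 m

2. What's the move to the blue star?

turn left 158°, forward 5.4 m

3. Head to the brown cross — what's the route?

turn left 115°, forward 11.1 m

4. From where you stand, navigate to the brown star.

turn left 118°, forward 9.7 m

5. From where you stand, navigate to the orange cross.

turn right 161°, forward 8.3 m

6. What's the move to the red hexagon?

turn left 149°, forward 8.9 m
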